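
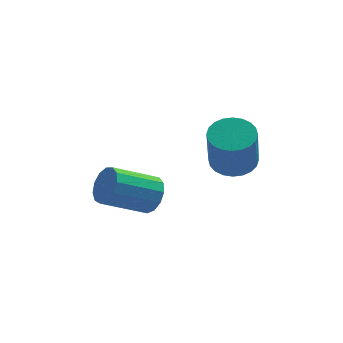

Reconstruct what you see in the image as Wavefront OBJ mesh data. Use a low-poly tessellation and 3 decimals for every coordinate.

v -1.891 3.865 -0.616
v -1.657 4.125 -0.056
v -2.995 3.755 0.676
v -3.229 3.495 0.116
v -1.831 4.401 -0.235
v -3.169 4.031 0.497
v -2.024 4.507 -0.535
v -3.362 4.136 0.197
v -2.175 4.408 -0.86
v -3.513 4.038 -0.128
v -2.235 4.138 -1.108
v -3.574 3.768 -0.376
v -2.187 3.781 -1.2
v -3.525 3.41 -0.468
v -2.044 3.45 -1.106
v -3.383 3.08 -0.374
v -1.853 3.252 -0.857
v -3.191 2.881 -0.125
v -1.673 3.248 -0.531
v -3.012 2.877 0.201
v -1.563 3.44 -0.232
v -2.902 3.07 0.5
v -1.557 3.767 -0.055
v -2.895 3.397 0.677
v 0.478 4.136 0.595
v 0.825 4.71 0.858
v 0.71 4.117 2.307
v 0.362 3.544 2.045
v 0.558 4.796 0.872
v 0.443 4.203 2.321
v 0.279 4.782 0.844
v 0.163 4.19 2.293
v 0.03 4.67 0.778
v -0.085 4.077 2.227
v -0.15 4.477 0.684
v -0.266 3.884 2.133
v -0.236 4.231 0.577
v -0.351 3.638 2.026
v -0.212 3.971 0.473
v -0.328 3.379 1.922
v -0.084 3.737 0.387
v -0.199 3.144 1.836
v 0.13 3.563 0.333
v 0.015 2.97 1.782
v 0.397 3.477 0.319
v 0.282 2.884 1.768
v 0.677 3.49 0.347
v 0.561 2.898 1.796
v 0.925 3.603 0.413
v 0.81 3.01 1.862
v 1.106 3.796 0.507
v 0.99 3.203 1.956
v 1.191 4.042 0.614
v 1.076 3.449 2.063
v 1.168 4.301 0.718
v 1.052 3.709 2.167
v 1.039 4.536 0.804
v 0.924 3.943 2.253
f 2 1 5
f 2 5 3
f 3 5 6
f 3 6 4
f 5 1 7
f 5 7 6
f 6 7 8
f 6 8 4
f 7 1 9
f 7 9 8
f 8 9 10
f 8 10 4
f 9 1 11
f 9 11 10
f 10 11 12
f 10 12 4
f 11 1 13
f 11 13 12
f 12 13 14
f 12 14 4
f 13 1 15
f 13 15 14
f 14 15 16
f 14 16 4
f 15 1 17
f 15 17 16
f 16 17 18
f 16 18 4
f 17 1 19
f 17 19 18
f 18 19 20
f 18 20 4
f 19 1 21
f 19 21 20
f 20 21 22
f 20 22 4
f 21 1 23
f 21 23 22
f 22 23 24
f 22 24 4
f 23 1 2
f 23 2 24
f 24 2 3
f 24 3 4
f 26 25 29
f 26 29 27
f 27 29 30
f 27 30 28
f 29 25 31
f 29 31 30
f 30 31 32
f 30 32 28
f 31 25 33
f 31 33 32
f 32 33 34
f 32 34 28
f 33 25 35
f 33 35 34
f 34 35 36
f 34 36 28
f 35 25 37
f 35 37 36
f 36 37 38
f 36 38 28
f 37 25 39
f 37 39 38
f 38 39 40
f 38 40 28
f 39 25 41
f 39 41 40
f 40 41 42
f 40 42 28
f 41 25 43
f 41 43 42
f 42 43 44
f 42 44 28
f 43 25 45
f 43 45 44
f 44 45 46
f 44 46 28
f 45 25 47
f 45 47 46
f 46 47 48
f 46 48 28
f 47 25 49
f 47 49 48
f 48 49 50
f 48 50 28
f 49 25 51
f 49 51 50
f 50 51 52
f 50 52 28
f 51 25 53
f 51 53 52
f 52 53 54
f 52 54 28
f 53 25 55
f 53 55 54
f 54 55 56
f 54 56 28
f 55 25 57
f 55 57 56
f 56 57 58
f 56 58 28
f 57 25 26
f 57 26 58
f 58 26 27
f 58 27 28



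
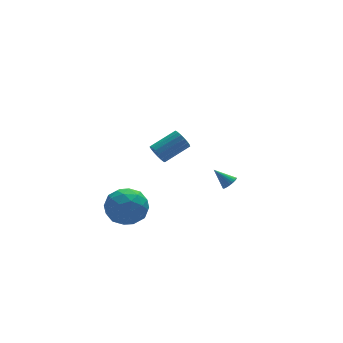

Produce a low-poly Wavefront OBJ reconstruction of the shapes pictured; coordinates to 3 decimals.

v 3.508 2.773 -3.272
v 3.687 2.478 -2.911
v 2.852 3.387 -2.448
v 3.819 2.621 -2.912
v 3.905 2.788 -2.968
v 3.929 2.952 -3.07
v 3.89 3.089 -3.203
v 3.793 3.178 -3.347
v 3.652 3.205 -3.479
v 3.49 3.167 -3.58
v 3.33 3.069 -3.634
v 3.197 2.925 -3.633
v 3.112 2.759 -3.577
v 3.088 2.595 -3.475
v 3.127 2.458 -3.342
v 3.224 2.369 -3.198
v 3.365 2.341 -3.066
v 3.527 2.38 -2.965
v -3.765 0.124 -0.226
v -3.128 0.787 -0.995
v -3.712 -1.367 -1.465
v -3.075 -0.704 -2.234
v -2.582 -1.063 -1.202
v -2.616 -0.141 -0.436
v -4.224 -0.439 -2.024
v -4.258 0.483 -1.258
v -3.412 0.439 -2.107
v -2.397 0.053 -1.598
v -4.443 -0.633 -0.862
v -3.428 -1.019 -0.353
v -3.452 0.586 -0.502
v -3.388 -1.166 -1.958
v -3.099 -1.377 -1.352
v -2.725 -0.988 -1.804
v -3.15 0.041 -0.173
v -2.776 0.43 -0.625
v -2.455 -0.657 -0.747
v -4.064 -1.01 -1.835
v -3.69 -0.621 -2.287
v -4.115 0.408 -0.656
v -3.741 0.797 -1.108
v -4.385 0.077 -1.713
v -3.244 0.771 -1.607
v -3.212 -0.105 -2.336
v -3.888 0.051 -2.212
v -3.908 0.593 -1.762
v -2.647 0.545 -1.309
v -2.616 -0.332 -2.037
v -2.326 -0.543 -1.43
v -2.346 -0.001 -0.98
v -2.814 0.34 -1.962
v -4.224 -0.248 -0.423
v -4.193 -1.125 -1.151
v -4.494 -0.579 -1.48
v -4.514 -0.037 -1.03
v -3.628 -0.475 -0.124
v -3.596 -1.351 -0.853
v -2.932 -1.173 -0.698
v -2.952 -0.631 -0.248
v -4.026 -0.92 -0.498
v -2.04 -0.968 2.696
v -1.801 -1.358 2.308
v -0.401 -1.183 2.997
v -0.64 -0.792 3.384
v -1.769 -1.104 2.178
v -0.368 -0.929 2.867
v -1.799 -0.819 2.167
v -0.399 -0.644 2.856
v -1.884 -0.567 2.277
v -0.484 -0.392 2.965
v -2.005 -0.408 2.482
v -0.605 -0.233 3.171
v -2.134 -0.376 2.737
v -0.734 -0.201 3.426
v -2.242 -0.48 2.982
v -0.842 -0.305 3.671
v -2.303 -0.696 3.162
v -0.903 -0.521 3.85
v -2.304 -0.974 3.234
v -0.904 -0.799 3.923
v -2.245 -1.25 3.184
v -0.845 -1.075 3.872
v -2.138 -1.462 3.021
v -0.738 -1.287 3.71
v -2.009 -1.56 2.784
v -0.609 -1.385 3.473
v -1.888 -1.523 2.527
v -0.488 -1.348 3.215
f 2 1 4
f 2 4 3
f 4 1 5
f 4 5 3
f 5 1 6
f 5 6 3
f 6 1 7
f 6 7 3
f 7 1 8
f 7 8 3
f 8 1 9
f 8 9 3
f 9 1 10
f 9 10 3
f 10 1 11
f 10 11 3
f 11 1 12
f 11 12 3
f 12 1 13
f 12 13 3
f 13 1 14
f 13 14 3
f 14 1 15
f 14 15 3
f 15 1 16
f 15 16 3
f 16 1 17
f 16 17 3
f 17 1 18
f 17 18 3
f 18 1 2
f 18 2 3
f 19 56 35
f 56 30 59
f 35 59 24
f 56 59 35
f 19 35 31
f 35 24 36
f 31 36 20
f 35 36 31
f 19 31 40
f 31 20 41
f 40 41 26
f 31 41 40
f 19 40 52
f 40 26 55
f 52 55 29
f 40 55 52
f 19 52 56
f 52 29 60
f 56 60 30
f 52 60 56
f 20 36 47
f 36 24 50
f 47 50 28
f 36 50 47
f 24 59 37
f 59 30 58
f 37 58 23
f 59 58 37
f 30 60 57
f 60 29 53
f 57 53 21
f 60 53 57
f 29 55 54
f 55 26 42
f 54 42 25
f 55 42 54
f 26 41 46
f 41 20 43
f 46 43 27
f 41 43 46
f 22 48 34
f 48 28 49
f 34 49 23
f 48 49 34
f 22 34 32
f 34 23 33
f 32 33 21
f 34 33 32
f 22 32 39
f 32 21 38
f 39 38 25
f 32 38 39
f 22 39 44
f 39 25 45
f 44 45 27
f 39 45 44
f 22 44 48
f 44 27 51
f 48 51 28
f 44 51 48
f 23 49 37
f 49 28 50
f 37 50 24
f 49 50 37
f 21 33 57
f 33 23 58
f 57 58 30
f 33 58 57
f 25 38 54
f 38 21 53
f 54 53 29
f 38 53 54
f 27 45 46
f 45 25 42
f 46 42 26
f 45 42 46
f 28 51 47
f 51 27 43
f 47 43 20
f 51 43 47
f 62 61 65
f 62 65 63
f 63 65 66
f 63 66 64
f 65 61 67
f 65 67 66
f 66 67 68
f 66 68 64
f 67 61 69
f 67 69 68
f 68 69 70
f 68 70 64
f 69 61 71
f 69 71 70
f 70 71 72
f 70 72 64
f 71 61 73
f 71 73 72
f 72 73 74
f 72 74 64
f 73 61 75
f 73 75 74
f 74 75 76
f 74 76 64
f 75 61 77
f 75 77 76
f 76 77 78
f 76 78 64
f 77 61 79
f 77 79 78
f 78 79 80
f 78 80 64
f 79 61 81
f 79 81 80
f 80 81 82
f 80 82 64
f 81 61 83
f 81 83 82
f 82 83 84
f 82 84 64
f 83 61 85
f 83 85 84
f 84 85 86
f 84 86 64
f 85 61 87
f 85 87 86
f 86 87 88
f 86 88 64
f 87 61 62
f 87 62 88
f 88 62 63
f 88 63 64



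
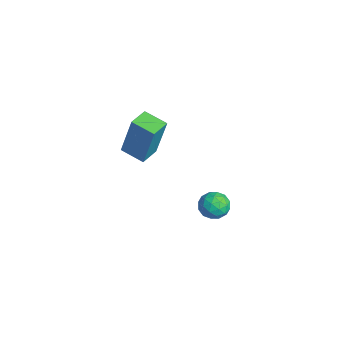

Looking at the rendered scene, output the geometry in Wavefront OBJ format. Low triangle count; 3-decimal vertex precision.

v 1.376 -3.735 1.83
v 1.794 -3.401 3.809
v 0.776 -3.011 1.835
v 1.195 -2.677 3.814
v 2.185 -3.063 1.546
v 2.604 -2.729 3.525
v 1.586 -2.339 1.551
v 2.004 -2.005 3.53
v 1.798 0.537 -1.866
v 2.373 0.557 -2.29
v 1.567 -0.537 -2.23
v 2.142 -0.517 -2.654
v 2.222 -0.537 -1.944
v 2.365 0.127 -1.719
v 1.575 -0.107 -2.801
v 1.718 0.557 -2.576
v 2.235 0.159 -2.868
v 2.635 -0.107 -2.339
v 1.305 0.127 -2.181
v 1.705 -0.139 -1.652
v 2.106 0.641 -2.046
v 1.834 -0.621 -2.474
v 1.881 -0.633 -2.057
v 2.219 -0.621 -2.306
v 2.102 0.388 -1.71
v 2.439 0.4 -1.96
v 2.351 -0.243 -1.757
v 1.501 -0.38 -2.56
v 1.838 -0.368 -2.81
v 1.721 0.641 -2.214
v 2.059 0.653 -2.463
v 1.589 0.263 -2.763
v 2.363 0.419 -2.635
v 2.227 -0.212 -2.849
v 1.893 0.029 -2.935
v 1.977 0.419 -2.803
v 2.598 0.263 -2.324
v 2.462 -0.368 -2.538
v 2.509 -0.38 -2.121
v 2.593 0.01 -1.989
v 2.517 0.029 -2.664
v 1.478 0.388 -1.982
v 1.342 -0.243 -2.196
v 1.347 0.01 -2.531
v 1.431 0.4 -2.399
v 1.713 0.232 -1.671
v 1.577 -0.399 -1.885
v 1.963 -0.399 -1.717
v 2.047 -0.009 -1.585
v 1.423 -0.009 -1.856
f 2 4 1
f 5 2 1
f 1 4 3
f 3 5 1
f 2 8 4
f 6 2 5
f 6 8 2
f 4 8 3
f 7 5 3
f 3 8 7
f 7 6 5
f 8 6 7
f 9 46 25
f 46 20 49
f 25 49 14
f 46 49 25
f 9 25 21
f 25 14 26
f 21 26 10
f 25 26 21
f 9 21 30
f 21 10 31
f 30 31 16
f 21 31 30
f 9 30 42
f 30 16 45
f 42 45 19
f 30 45 42
f 9 42 46
f 42 19 50
f 46 50 20
f 42 50 46
f 10 26 37
f 26 14 40
f 37 40 18
f 26 40 37
f 14 49 27
f 49 20 48
f 27 48 13
f 49 48 27
f 20 50 47
f 50 19 43
f 47 43 11
f 50 43 47
f 19 45 44
f 45 16 32
f 44 32 15
f 45 32 44
f 16 31 36
f 31 10 33
f 36 33 17
f 31 33 36
f 12 38 24
f 38 18 39
f 24 39 13
f 38 39 24
f 12 24 22
f 24 13 23
f 22 23 11
f 24 23 22
f 12 22 29
f 22 11 28
f 29 28 15
f 22 28 29
f 12 29 34
f 29 15 35
f 34 35 17
f 29 35 34
f 12 34 38
f 34 17 41
f 38 41 18
f 34 41 38
f 13 39 27
f 39 18 40
f 27 40 14
f 39 40 27
f 11 23 47
f 23 13 48
f 47 48 20
f 23 48 47
f 15 28 44
f 28 11 43
f 44 43 19
f 28 43 44
f 17 35 36
f 35 15 32
f 36 32 16
f 35 32 36
f 18 41 37
f 41 17 33
f 37 33 10
f 41 33 37



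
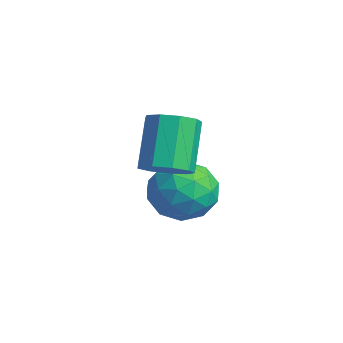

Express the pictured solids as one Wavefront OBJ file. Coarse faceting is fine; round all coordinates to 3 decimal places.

v 3.549 -1.678 1.309
v 4.013 -1.968 0.436
v 2.127 -2.372 0.784
v 2.591 -2.662 -0.089
v 2.85 -3.105 0.804
v 3.729 -2.677 1.129
v 2.411 -1.663 0.091
v 3.29 -1.235 0.416
v 3.309 -1.959 -0.317
v 3.581 -2.85 0.124
v 2.559 -1.49 1.096
v 2.831 -2.381 1.537
v 3.906 -1.762 0.919
v 2.234 -2.578 0.301
v 2.387 -2.838 0.826
v 2.659 -3.009 0.313
v 3.739 -2.179 1.326
v 4.012 -2.349 0.813
v 3.328 -3.017 1.029
v 2.128 -1.991 0.407
v 2.401 -2.161 -0.106
v 3.481 -1.331 0.907
v 3.753 -1.502 0.394
v 2.812 -1.323 0.191
v 3.765 -1.928 -0.037
v 2.929 -2.335 -0.346
v 2.823 -1.748 -0.24
v 3.34 -1.496 -0.049
v 3.925 -2.451 0.222
v 3.089 -2.859 -0.087
v 3.241 -3.12 0.438
v 3.758 -2.868 0.629
v 3.511 -2.446 -0.22
v 3.051 -1.481 1.307
v 2.215 -1.889 0.998
v 2.382 -1.472 0.591
v 2.899 -1.22 0.782
v 3.211 -2.005 1.566
v 2.375 -2.412 1.257
v 2.8 -2.844 1.269
v 3.317 -2.592 1.46
v 2.629 -1.894 1.44
v 4.148 -3.22 2.211
v 4.751 -3.329 2.625
v 3.956 -2.709 3.944
v 3.352 -2.6 3.529
v 4.765 -2.868 2.417
v 3.97 -2.248 3.736
v 4.49 -2.571 2.112
v 3.695 -1.952 3.431
v 4.055 -2.578 1.853
v 3.26 -1.959 3.172
v 3.663 -2.886 1.762
v 2.868 -2.266 3.081
v 3.498 -3.349 1.88
v 2.703 -2.729 3.199
v 3.637 -3.752 2.153
v 2.842 -3.133 3.472
v 4.014 -3.906 2.453
v 3.219 -3.287 3.772
v 4.454 -3.739 2.639
v 3.659 -3.119 3.958
f 1 38 17
f 38 12 41
f 17 41 6
f 38 41 17
f 1 17 13
f 17 6 18
f 13 18 2
f 17 18 13
f 1 13 22
f 13 2 23
f 22 23 8
f 13 23 22
f 1 22 34
f 22 8 37
f 34 37 11
f 22 37 34
f 1 34 38
f 34 11 42
f 38 42 12
f 34 42 38
f 2 18 29
f 18 6 32
f 29 32 10
f 18 32 29
f 6 41 19
f 41 12 40
f 19 40 5
f 41 40 19
f 12 42 39
f 42 11 35
f 39 35 3
f 42 35 39
f 11 37 36
f 37 8 24
f 36 24 7
f 37 24 36
f 8 23 28
f 23 2 25
f 28 25 9
f 23 25 28
f 4 30 16
f 30 10 31
f 16 31 5
f 30 31 16
f 4 16 14
f 16 5 15
f 14 15 3
f 16 15 14
f 4 14 21
f 14 3 20
f 21 20 7
f 14 20 21
f 4 21 26
f 21 7 27
f 26 27 9
f 21 27 26
f 4 26 30
f 26 9 33
f 30 33 10
f 26 33 30
f 5 31 19
f 31 10 32
f 19 32 6
f 31 32 19
f 3 15 39
f 15 5 40
f 39 40 12
f 15 40 39
f 7 20 36
f 20 3 35
f 36 35 11
f 20 35 36
f 9 27 28
f 27 7 24
f 28 24 8
f 27 24 28
f 10 33 29
f 33 9 25
f 29 25 2
f 33 25 29
f 44 43 47
f 44 47 45
f 45 47 48
f 45 48 46
f 47 43 49
f 47 49 48
f 48 49 50
f 48 50 46
f 49 43 51
f 49 51 50
f 50 51 52
f 50 52 46
f 51 43 53
f 51 53 52
f 52 53 54
f 52 54 46
f 53 43 55
f 53 55 54
f 54 55 56
f 54 56 46
f 55 43 57
f 55 57 56
f 56 57 58
f 56 58 46
f 57 43 59
f 57 59 58
f 58 59 60
f 58 60 46
f 59 43 61
f 59 61 60
f 60 61 62
f 60 62 46
f 61 43 44
f 61 44 62
f 62 44 45
f 62 45 46



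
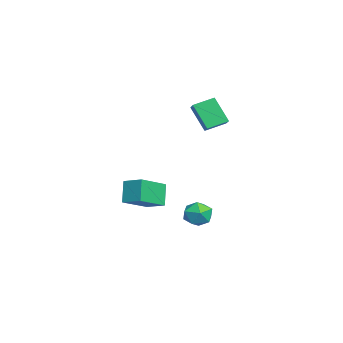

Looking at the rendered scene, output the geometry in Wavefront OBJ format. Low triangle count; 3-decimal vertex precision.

v -0.108 -3.684 -2.167
v -0.864 -3.615 -0.908
v 0.608 -2.733 -1.789
v -0.147 -2.663 -0.53
v 1.167 -4.977 -1.33
v 0.412 -4.907 -0.071
v 1.884 -4.025 -0.952
v 1.128 -3.956 0.307
v -1.02 -0.156 -2.693
v -0.347 -0.818 -2.76
v -1.973 -1.042 -3.5
v -1.3 -1.704 -3.567
v -1.706 -1.524 -2.731
v -1.117 -0.977 -2.232
v -1.203 -0.883 -4.028
v -0.614 -0.336 -3.529
v -0.461 -1.268 -3.585
v -0.771 -1.664 -2.784
v -1.549 -0.196 -3.476
v -1.859 -0.592 -2.675
v -3.429 -1.28 4.048
v -2.455 -1.173 4.526
v -3.772 -0.104 4.481
v -2.798 0.004 4.959
v -2.762 -0.524 2.521
v -1.788 -0.416 2.999
v -3.105 0.653 2.954
v -2.131 0.76 3.432
f 2 4 1
f 5 2 1
f 1 4 3
f 3 5 1
f 2 8 4
f 6 2 5
f 6 8 2
f 4 8 3
f 7 5 3
f 3 8 7
f 7 6 5
f 8 6 7
f 9 20 14
f 9 14 10
f 9 10 16
f 9 16 19
f 9 19 20
f 10 14 18
f 14 20 13
f 20 19 11
f 19 16 15
f 16 10 17
f 12 18 13
f 12 13 11
f 12 11 15
f 12 15 17
f 12 17 18
f 13 18 14
f 11 13 20
f 15 11 19
f 17 15 16
f 18 17 10
f 22 24 21
f 25 22 21
f 21 24 23
f 23 25 21
f 22 28 24
f 26 22 25
f 26 28 22
f 24 28 23
f 27 25 23
f 23 28 27
f 27 26 25
f 28 26 27



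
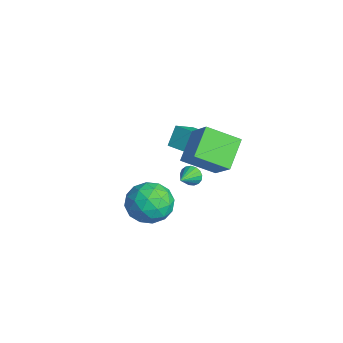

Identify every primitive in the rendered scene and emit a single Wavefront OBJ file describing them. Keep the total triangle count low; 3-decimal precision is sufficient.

v -0.028 3.037 1.114
v 0.546 2.015 1.915
v -0.437 3.542 2.051
v 0.137 2.52 2.852
v 0.763 3.54 1.188
v 1.337 2.518 1.989
v 0.354 4.045 2.125
v 0.928 3.023 2.926
v 2.536 4.103 3.039
v 2.033 2.656 3.864
v 3.707 4.344 4.176
v 3.205 2.897 5.001
v 3.615 3.203 2.119
v 3.113 1.756 2.944
v 4.787 3.444 3.256
v 4.284 1.997 4.081
v -1.029 3.654 -1.896
v -0.713 3.693 -2.368
v -0.291 2.886 -1.464
v -0.609 3.885 -2.205
v -0.601 4.024 -1.97
v -0.692 4.078 -1.718
v -0.859 4.036 -1.507
v -1.066 3.906 -1.385
v -1.264 3.718 -1.38
v -1.408 3.516 -1.493
v -1.466 3.346 -1.698
v -1.423 3.246 -1.949
v -1.291 3.24 -2.187
v -1.098 3.329 -2.358
v -0.889 3.492 -2.424
v 0.447 1.086 -0.878
v 1.125 1.636 -1.684
v 1.955 0.024 -0.336
v 2.633 0.574 -1.142
v 2.241 1.168 -0.191
v 1.309 1.824 -0.526
v 1.771 -0.164 -1.494
v 0.839 0.492 -1.829
v 1.943 0.863 -2.065
v 2.233 1.687 -1.26
v 0.847 -0.027 -0.76
v 1.137 0.797 0.045
v 0.654 1.454 -1.329
v 2.426 0.206 -0.691
v 2.196 0.555 -0.132
v 2.594 0.878 -0.606
v 0.762 1.565 -0.648
v 1.16 1.888 -1.122
v 1.816 1.613 -0.244
v 1.92 -0.228 -0.898
v 2.318 0.095 -1.372
v 0.486 0.782 -1.414
v 0.884 1.105 -1.888
v 1.264 0.047 -1.776
v 1.533 1.323 -2.027
v 2.419 0.699 -1.708
v 1.912 0.265 -1.915
v 1.365 0.651 -2.112
v 1.703 1.807 -1.553
v 2.59 1.183 -1.234
v 2.36 1.532 -0.675
v 1.812 1.918 -0.872
v 2.184 1.353 -1.777
v 0.49 0.477 -0.786
v 1.377 -0.147 -0.467
v 1.268 -0.258 -1.148
v 0.72 0.128 -1.345
v 0.661 0.961 -0.312
v 1.547 0.337 0.007
v 1.715 1.009 0.092
v 1.168 1.395 -0.105
v 0.896 0.307 -0.243
f 2 4 1
f 5 2 1
f 1 4 3
f 3 5 1
f 2 8 4
f 6 2 5
f 6 8 2
f 4 8 3
f 7 5 3
f 3 8 7
f 7 6 5
f 8 6 7
f 10 12 9
f 13 10 9
f 9 12 11
f 11 13 9
f 10 16 12
f 14 10 13
f 14 16 10
f 12 16 11
f 15 13 11
f 11 16 15
f 15 14 13
f 16 14 15
f 18 17 20
f 18 20 19
f 20 17 21
f 20 21 19
f 21 17 22
f 21 22 19
f 22 17 23
f 22 23 19
f 23 17 24
f 23 24 19
f 24 17 25
f 24 25 19
f 25 17 26
f 25 26 19
f 26 17 27
f 26 27 19
f 27 17 28
f 27 28 19
f 28 17 29
f 28 29 19
f 29 17 30
f 29 30 19
f 30 17 31
f 30 31 19
f 31 17 18
f 31 18 19
f 32 69 48
f 69 43 72
f 48 72 37
f 69 72 48
f 32 48 44
f 48 37 49
f 44 49 33
f 48 49 44
f 32 44 53
f 44 33 54
f 53 54 39
f 44 54 53
f 32 53 65
f 53 39 68
f 65 68 42
f 53 68 65
f 32 65 69
f 65 42 73
f 69 73 43
f 65 73 69
f 33 49 60
f 49 37 63
f 60 63 41
f 49 63 60
f 37 72 50
f 72 43 71
f 50 71 36
f 72 71 50
f 43 73 70
f 73 42 66
f 70 66 34
f 73 66 70
f 42 68 67
f 68 39 55
f 67 55 38
f 68 55 67
f 39 54 59
f 54 33 56
f 59 56 40
f 54 56 59
f 35 61 47
f 61 41 62
f 47 62 36
f 61 62 47
f 35 47 45
f 47 36 46
f 45 46 34
f 47 46 45
f 35 45 52
f 45 34 51
f 52 51 38
f 45 51 52
f 35 52 57
f 52 38 58
f 57 58 40
f 52 58 57
f 35 57 61
f 57 40 64
f 61 64 41
f 57 64 61
f 36 62 50
f 62 41 63
f 50 63 37
f 62 63 50
f 34 46 70
f 46 36 71
f 70 71 43
f 46 71 70
f 38 51 67
f 51 34 66
f 67 66 42
f 51 66 67
f 40 58 59
f 58 38 55
f 59 55 39
f 58 55 59
f 41 64 60
f 64 40 56
f 60 56 33
f 64 56 60



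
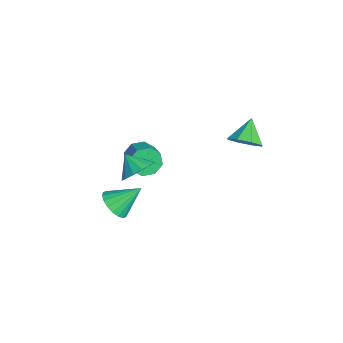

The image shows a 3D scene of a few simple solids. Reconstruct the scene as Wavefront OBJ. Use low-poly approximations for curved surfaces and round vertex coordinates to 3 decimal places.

v 0.954 2.276 0.755
v 1.335 1.819 1.403
v 0.046 2.784 1.645
v 1.604 2.432 1.328
v 1.492 2.953 0.916
v 1.065 3.078 0.41
v 0.573 2.732 0.106
v 0.305 2.12 0.182
v 0.416 1.598 0.593
v 0.843 1.474 1.099
v -3.111 -1.883 -3.268
v -2.745 -2.15 -3.964
v -1.524 -2.084 -3.348
v -1.889 -1.817 -2.652
v -2.792 -1.517 -3.941
v -1.57 -1.45 -3.325
v -3.025 -1.099 -3.524
v -1.803 -1.032 -2.908
v -3.308 -1.14 -2.957
v -2.087 -1.073 -2.341
v -3.476 -1.616 -2.572
v -2.255 -1.55 -1.956
v -3.43 -2.25 -2.595
v -2.208 -2.183 -1.979
v -3.197 -2.668 -3.012
v -1.975 -2.601 -2.396
v -2.913 -2.627 -3.579
v -1.692 -2.56 -2.963
v 1.157 -2.718 -0.292
v 1.767 -3.377 -0.144
v 0.463 -3.202 0.412
v 1.863 -3.047 0.178
v 1.77 -2.629 0.375
v 1.513 -2.235 0.392
v 1.16 -1.97 0.227
v 0.807 -1.906 -0.078
v 0.547 -2.059 -0.439
v 0.45 -2.389 -0.761
v 0.543 -2.807 -0.958
v 0.8 -3.201 -0.976
v 1.153 -3.466 -0.81
v 1.507 -3.53 -0.506
v 3.201 -4.135 -0.508
v 3.758 -4.541 -0.046
v 3.239 -2.925 0.508
v 3.97 -4.35 -0.281
v 4.029 -4.116 -0.562
v 3.924 -3.887 -0.831
v 3.675 -3.706 -1.037
v 3.333 -3.61 -1.137
v 2.965 -3.619 -1.114
v 2.643 -3.729 -0.97
v 2.432 -3.92 -0.734
v 2.373 -4.153 -0.454
v 2.478 -4.383 -0.185
v 2.726 -4.564 0.021
v 3.068 -4.659 0.122
v 3.436 -4.651 0.098
f 2 1 4
f 2 4 3
f 4 1 5
f 4 5 3
f 5 1 6
f 5 6 3
f 6 1 7
f 6 7 3
f 7 1 8
f 7 8 3
f 8 1 9
f 8 9 3
f 9 1 10
f 9 10 3
f 10 1 2
f 10 2 3
f 12 11 15
f 12 15 13
f 13 15 16
f 13 16 14
f 15 11 17
f 15 17 16
f 16 17 18
f 16 18 14
f 17 11 19
f 17 19 18
f 18 19 20
f 18 20 14
f 19 11 21
f 19 21 20
f 20 21 22
f 20 22 14
f 21 11 23
f 21 23 22
f 22 23 24
f 22 24 14
f 23 11 25
f 23 25 24
f 24 25 26
f 24 26 14
f 25 11 27
f 25 27 26
f 26 27 28
f 26 28 14
f 27 11 12
f 27 12 28
f 28 12 13
f 28 13 14
f 30 29 32
f 30 32 31
f 32 29 33
f 32 33 31
f 33 29 34
f 33 34 31
f 34 29 35
f 34 35 31
f 35 29 36
f 35 36 31
f 36 29 37
f 36 37 31
f 37 29 38
f 37 38 31
f 38 29 39
f 38 39 31
f 39 29 40
f 39 40 31
f 40 29 41
f 40 41 31
f 41 29 42
f 41 42 31
f 42 29 30
f 42 30 31
f 44 43 46
f 44 46 45
f 46 43 47
f 46 47 45
f 47 43 48
f 47 48 45
f 48 43 49
f 48 49 45
f 49 43 50
f 49 50 45
f 50 43 51
f 50 51 45
f 51 43 52
f 51 52 45
f 52 43 53
f 52 53 45
f 53 43 54
f 53 54 45
f 54 43 55
f 54 55 45
f 55 43 56
f 55 56 45
f 56 43 57
f 56 57 45
f 57 43 58
f 57 58 45
f 58 43 44
f 58 44 45



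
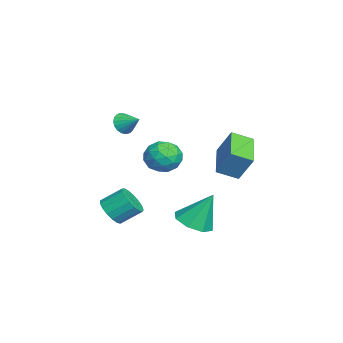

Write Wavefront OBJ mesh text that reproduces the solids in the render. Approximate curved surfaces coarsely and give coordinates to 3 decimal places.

v -1.235 0.634 -3.036
v -0.281 1.095 -3.295
v -1.185 1.586 -1.164
v -0.934 1.565 -3.517
v -1.762 1.49 -3.457
v -2.282 0.914 -3.15
v -2.188 0.174 -2.777
v -1.535 -0.296 -2.555
v -0.707 -0.221 -2.615
v -0.187 0.355 -2.921
v -1.032 -2.725 3.642
v -0.529 -2.814 3.209
v -0.448 -1.935 4.158
v -0.694 -2.605 3.076
v -0.927 -2.419 3.055
v -1.18 -2.294 3.15
v -1.404 -2.255 3.343
v -1.555 -2.308 3.595
v -1.601 -2.444 3.856
v -1.535 -2.636 4.075
v -1.37 -2.845 4.208
v -1.137 -3.031 4.229
v -0.884 -3.156 4.133
v -0.66 -3.195 3.94
v -0.51 -3.142 3.688
v -0.463 -3.006 3.427
v -4.776 -0.51 0.543
v -4.073 -0.011 -0.078
v -3.807 -1.929 0.498
v -3.104 -1.43 -0.123
v -3.216 -1.14 0.893
v -3.815 -0.263 0.921
v -4.065 -1.677 -0.501
v -4.664 -0.8 -0.473
v -3.634 -0.732 -0.723
v -3.109 -0.4 0.139
v -4.771 -1.54 0.281
v -4.246 -1.208 1.143
v -4.51 -0.136 0.236
v -3.37 -1.804 0.184
v -3.436 -1.634 0.781
v -3.023 -1.34 0.416
v -4.357 -0.285 0.823
v -3.945 0.009 0.458
v -3.441 -0.655 1.029
v -3.935 -1.949 -0.038
v -3.523 -1.655 -0.403
v -4.857 -0.6 0.004
v -4.444 -0.306 -0.361
v -4.439 -1.285 -0.609
v -3.839 -0.266 -0.507
v -3.269 -1.1 -0.534
v -3.834 -1.245 -0.756
v -4.186 -0.73 -0.74
v -3.53 -0.071 -0.001
v -2.96 -0.905 -0.027
v -3.026 -0.735 0.57
v -3.378 -0.22 0.586
v -3.272 -0.495 -0.38
v -4.92 -1.035 0.447
v -4.35 -1.869 0.421
v -4.502 -1.72 -0.166
v -4.854 -1.205 -0.15
v -4.611 -0.84 0.954
v -4.041 -1.674 0.927
v -3.694 -1.21 1.16
v -4.046 -0.695 1.176
v -4.608 -1.445 0.8
v -3.03 -3.552 -3.292
v -2.401 -3.907 -2.755
v -2.48 -2.802 -1.932
v -3.11 -2.448 -2.468
v -2.175 -3.677 -3.041
v -2.255 -2.573 -2.218
v -2.145 -3.419 -3.385
v -2.225 -2.315 -2.561
v -2.318 -3.192 -3.707
v -2.397 -2.087 -2.884
v -2.654 -3.047 -3.934
v -2.734 -1.942 -3.111
v -3.076 -3.017 -4.014
v -3.156 -1.913 -3.191
v -3.488 -3.111 -3.928
v -3.568 -2.006 -3.105
v -3.795 -3.305 -3.697
v -3.874 -2.201 -2.874
v -3.926 -3.557 -3.373
v -4.006 -2.452 -2.55
v -3.853 -3.807 -3.03
v -3.933 -2.702 -2.207
v -3.591 -3.999 -2.747
v -3.671 -2.894 -1.924
v -3.2 -4.088 -2.589
v -3.28 -2.984 -1.766
v -2.771 -4.055 -2.592
v -2.851 -2.951 -1.768
v -2.664 2.815 -0.714
v -2.516 1.687 -0.196
v -4.73 2.833 -0.083
v -4.582 1.705 0.435
v -2.218 3.535 0.725
v -2.07 2.407 1.243
v -4.284 3.553 1.356
v -4.136 2.425 1.874
f 2 1 4
f 2 4 3
f 4 1 5
f 4 5 3
f 5 1 6
f 5 6 3
f 6 1 7
f 6 7 3
f 7 1 8
f 7 8 3
f 8 1 9
f 8 9 3
f 9 1 10
f 9 10 3
f 10 1 2
f 10 2 3
f 12 11 14
f 12 14 13
f 14 11 15
f 14 15 13
f 15 11 16
f 15 16 13
f 16 11 17
f 16 17 13
f 17 11 18
f 17 18 13
f 18 11 19
f 18 19 13
f 19 11 20
f 19 20 13
f 20 11 21
f 20 21 13
f 21 11 22
f 21 22 13
f 22 11 23
f 22 23 13
f 23 11 24
f 23 24 13
f 24 11 25
f 24 25 13
f 25 11 26
f 25 26 13
f 26 11 12
f 26 12 13
f 27 64 43
f 64 38 67
f 43 67 32
f 64 67 43
f 27 43 39
f 43 32 44
f 39 44 28
f 43 44 39
f 27 39 48
f 39 28 49
f 48 49 34
f 39 49 48
f 27 48 60
f 48 34 63
f 60 63 37
f 48 63 60
f 27 60 64
f 60 37 68
f 64 68 38
f 60 68 64
f 28 44 55
f 44 32 58
f 55 58 36
f 44 58 55
f 32 67 45
f 67 38 66
f 45 66 31
f 67 66 45
f 38 68 65
f 68 37 61
f 65 61 29
f 68 61 65
f 37 63 62
f 63 34 50
f 62 50 33
f 63 50 62
f 34 49 54
f 49 28 51
f 54 51 35
f 49 51 54
f 30 56 42
f 56 36 57
f 42 57 31
f 56 57 42
f 30 42 40
f 42 31 41
f 40 41 29
f 42 41 40
f 30 40 47
f 40 29 46
f 47 46 33
f 40 46 47
f 30 47 52
f 47 33 53
f 52 53 35
f 47 53 52
f 30 52 56
f 52 35 59
f 56 59 36
f 52 59 56
f 31 57 45
f 57 36 58
f 45 58 32
f 57 58 45
f 29 41 65
f 41 31 66
f 65 66 38
f 41 66 65
f 33 46 62
f 46 29 61
f 62 61 37
f 46 61 62
f 35 53 54
f 53 33 50
f 54 50 34
f 53 50 54
f 36 59 55
f 59 35 51
f 55 51 28
f 59 51 55
f 70 69 73
f 70 73 71
f 71 73 74
f 71 74 72
f 73 69 75
f 73 75 74
f 74 75 76
f 74 76 72
f 75 69 77
f 75 77 76
f 76 77 78
f 76 78 72
f 77 69 79
f 77 79 78
f 78 79 80
f 78 80 72
f 79 69 81
f 79 81 80
f 80 81 82
f 80 82 72
f 81 69 83
f 81 83 82
f 82 83 84
f 82 84 72
f 83 69 85
f 83 85 84
f 84 85 86
f 84 86 72
f 85 69 87
f 85 87 86
f 86 87 88
f 86 88 72
f 87 69 89
f 87 89 88
f 88 89 90
f 88 90 72
f 89 69 91
f 89 91 90
f 90 91 92
f 90 92 72
f 91 69 93
f 91 93 92
f 92 93 94
f 92 94 72
f 93 69 95
f 93 95 94
f 94 95 96
f 94 96 72
f 95 69 70
f 95 70 96
f 96 70 71
f 96 71 72
f 98 100 97
f 101 98 97
f 97 100 99
f 99 101 97
f 98 104 100
f 102 98 101
f 102 104 98
f 100 104 99
f 103 101 99
f 99 104 103
f 103 102 101
f 104 102 103



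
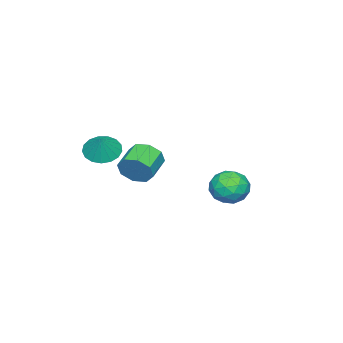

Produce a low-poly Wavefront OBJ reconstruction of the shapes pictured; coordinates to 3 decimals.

v 2.722 -2.699 3.322
v 3.544 -3.205 2.96
v 3.418 -2.341 4.398
v 3.594 -2.751 2.776
v 3.445 -2.285 2.717
v 3.13 -1.913 2.796
v 2.722 -1.722 2.996
v 2.314 -1.755 3.271
v 2 -2.004 3.557
v 1.851 -2.413 3.79
v 1.901 -2.887 3.915
v 2.14 -3.318 3.905
v 2.512 -3.607 3.761
v 2.933 -3.689 3.516
v 3.305 -3.544 3.228
v 0.069 -2.402 0.819
v 0.434 -2.854 1.681
v -1.063 -3.069 2.204
v -1.429 -2.618 1.341
v 0.349 -2.067 1.762
v -1.148 -2.282 2.284
v 0.1 -1.476 1.291
v -1.397 -1.691 1.813
v -0.168 -1.428 0.542
v -1.665 -1.643 1.065
v -0.297 -1.951 -0.044
v -1.794 -2.166 0.479
v -0.212 -2.738 -0.124
v -1.709 -2.953 0.398
v 0.037 -3.329 0.347
v -1.46 -3.544 0.869
v 0.305 -3.377 1.095
v -1.192 -3.592 1.618
v 1.431 4.269 0.634
v 2.052 3.505 1.179
v 0.168 4.175 1.941
v 0.789 3.411 2.486
v 1.14 4.478 2.419
v 1.921 4.536 1.611
v 0.299 3.144 1.509
v 1.08 3.202 0.701
v 1.352 2.81 1.72
v 1.872 3.635 2.282
v 0.348 4.045 0.838
v 0.868 4.87 1.4
v 1.853 3.895 0.792
v 0.367 3.785 2.328
v 0.574 4.412 2.289
v 0.939 3.963 2.609
v 1.776 4.501 1.045
v 2.141 4.052 1.366
v 1.605 4.624 2.094
v 0.079 3.628 1.754
v 0.444 3.179 2.075
v 1.281 3.717 0.511
v 1.646 3.268 0.831
v 0.615 3.056 1.026
v 1.806 3.038 1.43
v 1.064 2.983 2.199
v 0.776 2.826 1.624
v 1.235 2.86 1.149
v 2.112 3.522 1.761
v 1.369 3.467 2.529
v 1.576 4.094 2.489
v 2.035 4.128 2.014
v 1.701 3.114 2.079
v 0.851 4.213 0.591
v 0.108 4.158 1.359
v 0.185 3.552 1.106
v 0.644 3.586 0.631
v 1.156 4.697 0.921
v 0.414 4.642 1.69
v 0.985 4.82 1.971
v 1.444 4.854 1.496
v 0.519 4.566 1.041
f 2 1 4
f 2 4 3
f 4 1 5
f 4 5 3
f 5 1 6
f 5 6 3
f 6 1 7
f 6 7 3
f 7 1 8
f 7 8 3
f 8 1 9
f 8 9 3
f 9 1 10
f 9 10 3
f 10 1 11
f 10 11 3
f 11 1 12
f 11 12 3
f 12 1 13
f 12 13 3
f 13 1 14
f 13 14 3
f 14 1 15
f 14 15 3
f 15 1 2
f 15 2 3
f 17 16 20
f 17 20 18
f 18 20 21
f 18 21 19
f 20 16 22
f 20 22 21
f 21 22 23
f 21 23 19
f 22 16 24
f 22 24 23
f 23 24 25
f 23 25 19
f 24 16 26
f 24 26 25
f 25 26 27
f 25 27 19
f 26 16 28
f 26 28 27
f 27 28 29
f 27 29 19
f 28 16 30
f 28 30 29
f 29 30 31
f 29 31 19
f 30 16 32
f 30 32 31
f 31 32 33
f 31 33 19
f 32 16 17
f 32 17 33
f 33 17 18
f 33 18 19
f 34 71 50
f 71 45 74
f 50 74 39
f 71 74 50
f 34 50 46
f 50 39 51
f 46 51 35
f 50 51 46
f 34 46 55
f 46 35 56
f 55 56 41
f 46 56 55
f 34 55 67
f 55 41 70
f 67 70 44
f 55 70 67
f 34 67 71
f 67 44 75
f 71 75 45
f 67 75 71
f 35 51 62
f 51 39 65
f 62 65 43
f 51 65 62
f 39 74 52
f 74 45 73
f 52 73 38
f 74 73 52
f 45 75 72
f 75 44 68
f 72 68 36
f 75 68 72
f 44 70 69
f 70 41 57
f 69 57 40
f 70 57 69
f 41 56 61
f 56 35 58
f 61 58 42
f 56 58 61
f 37 63 49
f 63 43 64
f 49 64 38
f 63 64 49
f 37 49 47
f 49 38 48
f 47 48 36
f 49 48 47
f 37 47 54
f 47 36 53
f 54 53 40
f 47 53 54
f 37 54 59
f 54 40 60
f 59 60 42
f 54 60 59
f 37 59 63
f 59 42 66
f 63 66 43
f 59 66 63
f 38 64 52
f 64 43 65
f 52 65 39
f 64 65 52
f 36 48 72
f 48 38 73
f 72 73 45
f 48 73 72
f 40 53 69
f 53 36 68
f 69 68 44
f 53 68 69
f 42 60 61
f 60 40 57
f 61 57 41
f 60 57 61
f 43 66 62
f 66 42 58
f 62 58 35
f 66 58 62



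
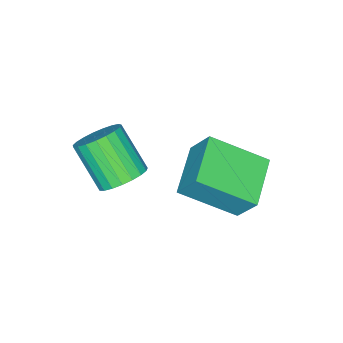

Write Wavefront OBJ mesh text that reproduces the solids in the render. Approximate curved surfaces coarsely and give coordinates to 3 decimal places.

v 1.171 0.007 0.841
v 1.835 -0.267 0.711
v 1.633 -1.3 1.848
v 0.969 -1.027 1.979
v 1.895 -0.052 0.917
v 1.693 -1.086 2.054
v 1.829 0.173 1.109
v 1.627 -0.86 2.247
v 1.65 0.369 1.256
v 1.448 -0.664 2.393
v 1.388 0.503 1.331
v 1.186 -0.53 2.468
v 1.088 0.551 1.321
v 0.886 -0.483 2.458
v 0.803 0.505 1.228
v 0.601 -0.529 2.366
v 0.581 0.372 1.069
v 0.379 -0.661 2.206
v 0.462 0.177 0.87
v 0.26 -0.857 2.007
v 0.465 -0.048 0.666
v 0.262 -1.082 1.803
v 0.59 -0.264 0.492
v 0.388 -1.297 1.63
v 0.815 -0.432 0.379
v 0.613 -1.466 1.517
v 1.102 -0.525 0.346
v 0.9 -1.558 1.483
v 1.401 -0.526 0.398
v 1.199 -1.559 1.536
v 1.661 -0.435 0.527
v 1.458 -1.468 1.665
v -1.785 0.047 -0.293
v -1.781 0.698 0.692
v -2.66 1.484 -1.238
v -2.657 2.135 -0.254
v -0.323 0.665 -0.706
v -0.32 1.316 0.278
v -1.199 2.102 -1.652
v -1.195 2.753 -0.667
f 2 1 5
f 2 5 3
f 3 5 6
f 3 6 4
f 5 1 7
f 5 7 6
f 6 7 8
f 6 8 4
f 7 1 9
f 7 9 8
f 8 9 10
f 8 10 4
f 9 1 11
f 9 11 10
f 10 11 12
f 10 12 4
f 11 1 13
f 11 13 12
f 12 13 14
f 12 14 4
f 13 1 15
f 13 15 14
f 14 15 16
f 14 16 4
f 15 1 17
f 15 17 16
f 16 17 18
f 16 18 4
f 17 1 19
f 17 19 18
f 18 19 20
f 18 20 4
f 19 1 21
f 19 21 20
f 20 21 22
f 20 22 4
f 21 1 23
f 21 23 22
f 22 23 24
f 22 24 4
f 23 1 25
f 23 25 24
f 24 25 26
f 24 26 4
f 25 1 27
f 25 27 26
f 26 27 28
f 26 28 4
f 27 1 29
f 27 29 28
f 28 29 30
f 28 30 4
f 29 1 31
f 29 31 30
f 30 31 32
f 30 32 4
f 31 1 2
f 31 2 32
f 32 2 3
f 32 3 4
f 34 36 33
f 37 34 33
f 33 36 35
f 35 37 33
f 34 40 36
f 38 34 37
f 38 40 34
f 36 40 35
f 39 37 35
f 35 40 39
f 39 38 37
f 40 38 39



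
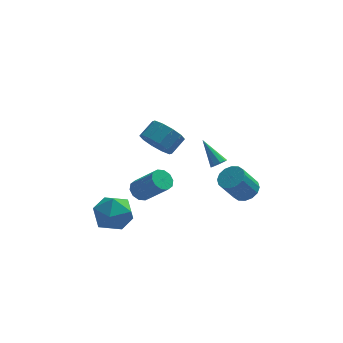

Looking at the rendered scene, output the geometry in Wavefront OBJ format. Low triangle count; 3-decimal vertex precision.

v -1.383 -3.482 1.441
v -0.674 -3.518 0.695
v 0.031 -2.853 1.332
v -0.677 -2.818 2.079
v -1.049 -3.015 0.586
v -0.344 -2.351 1.223
v -1.552 -2.691 0.804
v -0.847 -2.027 1.441
v -1.99 -2.669 1.265
v -1.285 -2.005 1.903
v -2.196 -2.958 1.794
v -1.491 -2.293 2.432
v -2.091 -3.447 2.188
v -1.386 -2.782 2.825
v -1.716 -3.949 2.297
v -1.011 -3.285 2.934
v -1.213 -4.273 2.079
v -0.508 -3.609 2.716
v -0.775 -4.295 1.617
v -0.07 -3.631 2.255
v -0.569 -4.007 1.088
v 0.136 -3.342 1.726
v 3.433 -2.541 -3.039
v 3.866 -2.001 -2.599
v 3.02 -2.48 -1.18
v 2.587 -3.019 -1.621
v 3.525 -1.787 -2.73
v 2.678 -2.265 -1.312
v 3.159 -1.774 -2.945
v 2.312 -2.253 -1.526
v 2.866 -1.967 -3.184
v 2.019 -2.445 -1.766
v 2.725 -2.313 -3.385
v 1.879 -2.792 -1.966
v 2.774 -2.721 -3.493
v 1.928 -3.199 -2.075
v 3 -3.08 -3.48
v 2.154 -3.559 -2.061
v 3.342 -3.295 -3.348
v 2.495 -3.773 -1.93
v 3.708 -3.307 -3.134
v 2.861 -3.786 -1.715
v 4.001 -3.115 -2.894
v 3.154 -3.593 -1.476
v 4.141 -2.768 -2.694
v 3.295 -3.247 -1.275
v 4.092 -2.361 -2.585
v 3.246 -2.839 -1.167
v -3.433 -2.52 -4.389
v -2.844 -2.862 -3.34
v -4.436 -4.278 -4.4
v -3.847 -4.62 -3.351
v -4.689 -3.695 -3.322
v -4.069 -2.608 -3.315
v -3.211 -4.532 -4.425
v -2.591 -3.445 -4.418
v -2.707 -4.106 -3.362
v -3.62 -3.589 -2.68
v -3.66 -3.551 -5.06
v -4.573 -3.034 -4.378
v 2.078 -1.181 -1.883
v 2.445 -0.833 -1.948
v 1.282 -0.119 -0.697
v 2.185 -0.776 -2.174
v 1.875 -0.908 -2.263
v 1.66 -1.168 -2.175
v 1.641 -1.434 -1.95
v 1.826 -1.582 -1.694
v 2.129 -1.541 -1.526
v 2.409 -1.332 -1.525
v 2.533 -1.053 -1.692
v -2.2 -3.494 -2.136
v -1.796 -2.936 -2.15
v -0.655 -3.727 -0.738
v -1.06 -4.286 -0.724
v -2.104 -2.868 -1.863
v -0.963 -3.659 -0.451
v -2.449 -3.04 -1.68
v -1.308 -3.831 -0.268
v -2.699 -3.385 -1.671
v -1.558 -4.176 -0.26
v -2.759 -3.772 -1.84
v -1.618 -4.564 -0.429
v -2.605 -4.053 -2.122
v -1.464 -4.844 -0.71
v -2.297 -4.121 -2.409
v -1.156 -4.912 -0.997
v -1.952 -3.949 -2.592
v -0.811 -4.74 -1.18
v -1.702 -3.604 -2.6
v -0.561 -4.395 -1.189
v -1.642 -3.216 -2.431
v -0.501 -4.008 -1.02
f 2 1 5
f 2 5 3
f 3 5 6
f 3 6 4
f 5 1 7
f 5 7 6
f 6 7 8
f 6 8 4
f 7 1 9
f 7 9 8
f 8 9 10
f 8 10 4
f 9 1 11
f 9 11 10
f 10 11 12
f 10 12 4
f 11 1 13
f 11 13 12
f 12 13 14
f 12 14 4
f 13 1 15
f 13 15 14
f 14 15 16
f 14 16 4
f 15 1 17
f 15 17 16
f 16 17 18
f 16 18 4
f 17 1 19
f 17 19 18
f 18 19 20
f 18 20 4
f 19 1 21
f 19 21 20
f 20 21 22
f 20 22 4
f 21 1 2
f 21 2 22
f 22 2 3
f 22 3 4
f 24 23 27
f 24 27 25
f 25 27 28
f 25 28 26
f 27 23 29
f 27 29 28
f 28 29 30
f 28 30 26
f 29 23 31
f 29 31 30
f 30 31 32
f 30 32 26
f 31 23 33
f 31 33 32
f 32 33 34
f 32 34 26
f 33 23 35
f 33 35 34
f 34 35 36
f 34 36 26
f 35 23 37
f 35 37 36
f 36 37 38
f 36 38 26
f 37 23 39
f 37 39 38
f 38 39 40
f 38 40 26
f 39 23 41
f 39 41 40
f 40 41 42
f 40 42 26
f 41 23 43
f 41 43 42
f 42 43 44
f 42 44 26
f 43 23 45
f 43 45 44
f 44 45 46
f 44 46 26
f 45 23 47
f 45 47 46
f 46 47 48
f 46 48 26
f 47 23 24
f 47 24 48
f 48 24 25
f 48 25 26
f 49 60 54
f 49 54 50
f 49 50 56
f 49 56 59
f 49 59 60
f 50 54 58
f 54 60 53
f 60 59 51
f 59 56 55
f 56 50 57
f 52 58 53
f 52 53 51
f 52 51 55
f 52 55 57
f 52 57 58
f 53 58 54
f 51 53 60
f 55 51 59
f 57 55 56
f 58 57 50
f 62 61 64
f 62 64 63
f 64 61 65
f 64 65 63
f 65 61 66
f 65 66 63
f 66 61 67
f 66 67 63
f 67 61 68
f 67 68 63
f 68 61 69
f 68 69 63
f 69 61 70
f 69 70 63
f 70 61 71
f 70 71 63
f 71 61 62
f 71 62 63
f 73 72 76
f 73 76 74
f 74 76 77
f 74 77 75
f 76 72 78
f 76 78 77
f 77 78 79
f 77 79 75
f 78 72 80
f 78 80 79
f 79 80 81
f 79 81 75
f 80 72 82
f 80 82 81
f 81 82 83
f 81 83 75
f 82 72 84
f 82 84 83
f 83 84 85
f 83 85 75
f 84 72 86
f 84 86 85
f 85 86 87
f 85 87 75
f 86 72 88
f 86 88 87
f 87 88 89
f 87 89 75
f 88 72 90
f 88 90 89
f 89 90 91
f 89 91 75
f 90 72 92
f 90 92 91
f 91 92 93
f 91 93 75
f 92 72 73
f 92 73 93
f 93 73 74
f 93 74 75



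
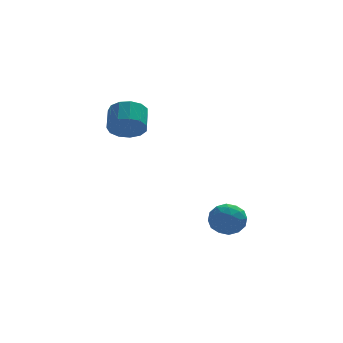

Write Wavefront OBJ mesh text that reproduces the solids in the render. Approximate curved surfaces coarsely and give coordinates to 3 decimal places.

v 1.364 -0.11 -2.902
v 1.88 -0.862 -3.114
v 0.1 -0.918 -3.106
v 0.616 -1.67 -3.318
v 0.609 -1.34 -2.443
v 1.39 -0.84 -2.317
v 0.59 -0.94 -3.903
v 1.371 -0.44 -3.777
v 1.401 -1.375 -3.733
v 1.413 -1.622 -2.831
v 0.567 -0.158 -3.389
v 0.579 -0.405 -2.487
v 1.733 -0.415 -2.99
v 0.247 -1.365 -3.23
v 0.243 -1.171 -2.716
v 0.546 -1.613 -2.84
v 1.445 -0.402 -2.521
v 1.748 -0.844 -2.646
v 1.001 -1.125 -2.252
v 0.232 -0.936 -3.574
v 0.535 -1.378 -3.699
v 1.434 -0.167 -3.38
v 1.737 -0.609 -3.504
v 0.979 -0.655 -3.968
v 1.754 -1.158 -3.479
v 1.011 -1.633 -3.599
v 0.996 -1.204 -3.943
v 1.455 -0.911 -3.868
v 1.761 -1.303 -2.948
v 1.018 -1.779 -3.068
v 1.015 -1.584 -2.554
v 1.474 -1.291 -2.479
v 1.48 -1.605 -3.312
v 0.962 -0.001 -3.152
v 0.219 -0.477 -3.272
v 0.506 -0.489 -3.741
v 0.965 -0.196 -3.666
v 0.969 -0.147 -2.621
v 0.226 -0.622 -2.741
v 0.525 -0.869 -2.352
v 0.984 -0.576 -2.277
v 0.5 -0.175 -2.908
v -3.256 0.905 2.095
v -2.377 0.893 1.861
v -2.184 1.942 2.531
v -3.064 1.955 2.765
v -2.619 1.167 1.501
v -2.426 2.217 2.171
v -3.062 1.358 1.33
v -2.87 2.408 2
v -3.568 1.405 1.401
v -3.375 2.455 2.072
v -3.975 1.294 1.693
v -3.782 2.343 2.363
v -4.153 1.059 2.113
v -3.96 2.108 2.783
v -4.047 0.775 2.526
v -3.854 1.825 3.196
v -3.69 0.533 2.803
v -3.497 1.582 3.473
v -3.195 0.409 2.855
v -3.002 1.458 3.525
v -2.72 0.442 2.666
v -2.527 1.492 3.336
v -2.415 0.623 2.295
v -2.222 1.672 2.965
f 1 38 17
f 38 12 41
f 17 41 6
f 38 41 17
f 1 17 13
f 17 6 18
f 13 18 2
f 17 18 13
f 1 13 22
f 13 2 23
f 22 23 8
f 13 23 22
f 1 22 34
f 22 8 37
f 34 37 11
f 22 37 34
f 1 34 38
f 34 11 42
f 38 42 12
f 34 42 38
f 2 18 29
f 18 6 32
f 29 32 10
f 18 32 29
f 6 41 19
f 41 12 40
f 19 40 5
f 41 40 19
f 12 42 39
f 42 11 35
f 39 35 3
f 42 35 39
f 11 37 36
f 37 8 24
f 36 24 7
f 37 24 36
f 8 23 28
f 23 2 25
f 28 25 9
f 23 25 28
f 4 30 16
f 30 10 31
f 16 31 5
f 30 31 16
f 4 16 14
f 16 5 15
f 14 15 3
f 16 15 14
f 4 14 21
f 14 3 20
f 21 20 7
f 14 20 21
f 4 21 26
f 21 7 27
f 26 27 9
f 21 27 26
f 4 26 30
f 26 9 33
f 30 33 10
f 26 33 30
f 5 31 19
f 31 10 32
f 19 32 6
f 31 32 19
f 3 15 39
f 15 5 40
f 39 40 12
f 15 40 39
f 7 20 36
f 20 3 35
f 36 35 11
f 20 35 36
f 9 27 28
f 27 7 24
f 28 24 8
f 27 24 28
f 10 33 29
f 33 9 25
f 29 25 2
f 33 25 29
f 44 43 47
f 44 47 45
f 45 47 48
f 45 48 46
f 47 43 49
f 47 49 48
f 48 49 50
f 48 50 46
f 49 43 51
f 49 51 50
f 50 51 52
f 50 52 46
f 51 43 53
f 51 53 52
f 52 53 54
f 52 54 46
f 53 43 55
f 53 55 54
f 54 55 56
f 54 56 46
f 55 43 57
f 55 57 56
f 56 57 58
f 56 58 46
f 57 43 59
f 57 59 58
f 58 59 60
f 58 60 46
f 59 43 61
f 59 61 60
f 60 61 62
f 60 62 46
f 61 43 63
f 61 63 62
f 62 63 64
f 62 64 46
f 63 43 65
f 63 65 64
f 64 65 66
f 64 66 46
f 65 43 44
f 65 44 66
f 66 44 45
f 66 45 46



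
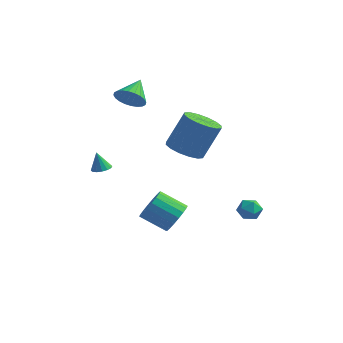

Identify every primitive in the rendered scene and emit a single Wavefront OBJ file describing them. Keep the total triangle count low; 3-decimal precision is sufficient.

v 3.256 0.748 -3.527
v 3.809 0.818 -3.079
v 3.611 -0.318 -3.801
v 4.164 -0.248 -3.353
v 3.499 -0.297 -3.095
v 3.279 0.363 -2.926
v 4.141 0.137 -3.954
v 3.921 0.797 -3.785
v 4.356 0.44 -3.343
v 3.959 0.172 -2.812
v 3.461 0.328 -4.068
v 3.064 0.06 -3.537
v -3.104 0.643 2.778
v -2.346 0.888 2.38
v -3.136 1.957 3.522
v -2.583 1.009 2.156
v -2.898 1.074 2.027
v -3.245 1.074 2.012
v -3.571 1.008 2.114
v -3.825 0.887 2.317
v -3.97 0.729 2.59
v -3.982 0.557 2.892
v -3.861 0.399 3.176
v -3.625 0.278 3.4
v -3.309 0.213 3.529
v -2.962 0.213 3.544
v -2.637 0.278 3.442
v -2.383 0.4 3.239
v -2.238 0.558 2.966
v -2.225 0.729 2.664
v 0.525 -1.501 -3.941
v 0.877 -1.001 -3.215
v -0.513 -1.218 -2.392
v -0.865 -1.719 -3.119
v 0.69 -0.704 -3.452
v -0.7 -0.922 -2.629
v 0.471 -0.566 -3.785
v -0.919 -0.783 -2.963
v 0.263 -0.612 -4.15
v -1.128 -0.83 -3.327
v 0.106 -0.835 -4.474
v -1.284 -1.053 -3.651
v 0.032 -1.19 -4.692
v -1.358 -1.407 -3.869
v 0.056 -1.606 -4.761
v -1.334 -1.824 -3.938
v 0.173 -2.002 -4.668
v -1.217 -2.219 -3.845
v 0.36 -2.298 -4.431
v -1.03 -2.516 -3.608
v 0.579 -2.437 -4.097
v -0.811 -2.654 -3.275
v 0.788 -2.39 -3.733
v -0.603 -2.608 -2.91
v 0.944 -2.167 -3.409
v -0.446 -2.385 -2.586
v 1.018 -1.813 -3.191
v -0.372 -2.03 -2.368
v 0.994 -1.396 -3.122
v -0.396 -1.614 -2.299
v 0.827 -1.278 0.974
v 1.806 -1.247 0.624
v 2.452 -0.492 2.497
v 1.473 -0.522 2.846
v 1.599 -0.766 0.501
v 2.245 -0.01 2.374
v 1.185 -0.421 0.505
v 1.831 0.334 2.377
v 0.676 -0.306 0.634
v 1.321 0.449 2.507
v 0.207 -0.452 0.854
v 0.852 0.304 2.727
v -0.096 -0.818 1.107
v 0.549 -0.063 2.98
v -0.152 -1.308 1.323
v 0.494 -0.553 3.196
v 0.055 -1.79 1.446
v 0.701 -1.034 3.319
v 0.469 -2.134 1.443
v 1.115 -1.379 3.315
v 0.979 -2.249 1.313
v 1.624 -1.494 3.186
v 1.448 -2.104 1.093
v 2.093 -1.348 2.966
v 1.751 -1.737 0.84
v 2.396 -0.982 2.713
v -2.784 -3.181 -0.219
v -2.509 -3.635 -0.124
v -3.076 -3.139 0.819
v -2.325 -3.429 -0.08
v -2.264 -3.156 -0.074
v -2.343 -2.89 -0.107
v -2.54 -2.702 -0.17
v -2.802 -2.642 -0.246
v -3.059 -2.726 -0.315
v -3.243 -2.933 -0.358
v -3.304 -3.205 -0.365
v -3.225 -3.472 -0.332
v -3.028 -3.66 -0.269
v -2.766 -3.72 -0.193
f 1 12 6
f 1 6 2
f 1 2 8
f 1 8 11
f 1 11 12
f 2 6 10
f 6 12 5
f 12 11 3
f 11 8 7
f 8 2 9
f 4 10 5
f 4 5 3
f 4 3 7
f 4 7 9
f 4 9 10
f 5 10 6
f 3 5 12
f 7 3 11
f 9 7 8
f 10 9 2
f 14 13 16
f 14 16 15
f 16 13 17
f 16 17 15
f 17 13 18
f 17 18 15
f 18 13 19
f 18 19 15
f 19 13 20
f 19 20 15
f 20 13 21
f 20 21 15
f 21 13 22
f 21 22 15
f 22 13 23
f 22 23 15
f 23 13 24
f 23 24 15
f 24 13 25
f 24 25 15
f 25 13 26
f 25 26 15
f 26 13 27
f 26 27 15
f 27 13 28
f 27 28 15
f 28 13 29
f 28 29 15
f 29 13 30
f 29 30 15
f 30 13 14
f 30 14 15
f 32 31 35
f 32 35 33
f 33 35 36
f 33 36 34
f 35 31 37
f 35 37 36
f 36 37 38
f 36 38 34
f 37 31 39
f 37 39 38
f 38 39 40
f 38 40 34
f 39 31 41
f 39 41 40
f 40 41 42
f 40 42 34
f 41 31 43
f 41 43 42
f 42 43 44
f 42 44 34
f 43 31 45
f 43 45 44
f 44 45 46
f 44 46 34
f 45 31 47
f 45 47 46
f 46 47 48
f 46 48 34
f 47 31 49
f 47 49 48
f 48 49 50
f 48 50 34
f 49 31 51
f 49 51 50
f 50 51 52
f 50 52 34
f 51 31 53
f 51 53 52
f 52 53 54
f 52 54 34
f 53 31 55
f 53 55 54
f 54 55 56
f 54 56 34
f 55 31 57
f 55 57 56
f 56 57 58
f 56 58 34
f 57 31 59
f 57 59 58
f 58 59 60
f 58 60 34
f 59 31 32
f 59 32 60
f 60 32 33
f 60 33 34
f 62 61 65
f 62 65 63
f 63 65 66
f 63 66 64
f 65 61 67
f 65 67 66
f 66 67 68
f 66 68 64
f 67 61 69
f 67 69 68
f 68 69 70
f 68 70 64
f 69 61 71
f 69 71 70
f 70 71 72
f 70 72 64
f 71 61 73
f 71 73 72
f 72 73 74
f 72 74 64
f 73 61 75
f 73 75 74
f 74 75 76
f 74 76 64
f 75 61 77
f 75 77 76
f 76 77 78
f 76 78 64
f 77 61 79
f 77 79 78
f 78 79 80
f 78 80 64
f 79 61 81
f 79 81 80
f 80 81 82
f 80 82 64
f 81 61 83
f 81 83 82
f 82 83 84
f 82 84 64
f 83 61 85
f 83 85 84
f 84 85 86
f 84 86 64
f 85 61 62
f 85 62 86
f 86 62 63
f 86 63 64
f 88 87 90
f 88 90 89
f 90 87 91
f 90 91 89
f 91 87 92
f 91 92 89
f 92 87 93
f 92 93 89
f 93 87 94
f 93 94 89
f 94 87 95
f 94 95 89
f 95 87 96
f 95 96 89
f 96 87 97
f 96 97 89
f 97 87 98
f 97 98 89
f 98 87 99
f 98 99 89
f 99 87 100
f 99 100 89
f 100 87 88
f 100 88 89



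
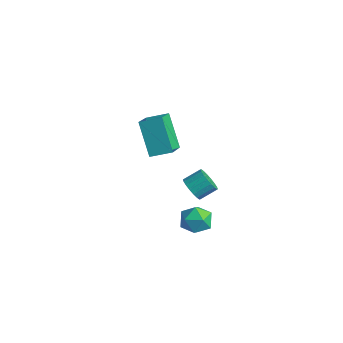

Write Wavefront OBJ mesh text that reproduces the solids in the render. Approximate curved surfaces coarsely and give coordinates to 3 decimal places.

v 3.556 2.237 1.107
v 3.989 1.86 0.422
v 2.531 1.22 1.018
v 2.964 0.843 0.333
v 3.314 0.812 1.155
v 3.947 1.44 1.21
v 2.573 1.64 0.23
v 3.206 2.268 0.285
v 3.381 1.491 -0.12
v 3.84 0.979 0.452
v 2.68 2.101 0.988
v 3.139 1.589 1.56
v -3.001 3.847 0.548
v -4.239 4.09 2.326
v -2.267 4.755 0.935
v -3.505 4.998 2.713
v -1.975 2.642 1.427
v -3.213 2.885 3.205
v -1.241 3.55 1.814
v -2.479 3.793 3.592
v 2.226 2.065 2.031
v 2.44 2.379 1.432
v 2.729 3.209 1.969
v 2.514 2.895 2.569
v 2.138 2.469 1.454
v 2.427 3.299 1.991
v 1.854 2.479 1.591
v 2.142 3.309 2.128
v 1.643 2.407 1.815
v 1.931 3.238 2.352
v 1.547 2.268 2.082
v 1.836 3.098 2.619
v 1.586 2.088 2.339
v 1.874 2.918 2.876
v 1.752 1.904 2.535
v 2.04 2.734 3.072
v 2.011 1.751 2.631
v 2.3 2.581 3.168
v 2.313 1.661 2.609
v 2.602 2.491 3.146
v 2.598 1.651 2.472
v 2.886 2.481 3.009
v 2.809 1.722 2.248
v 3.097 2.553 2.785
v 2.904 1.862 1.981
v 3.193 2.692 2.518
v 2.866 2.042 1.724
v 3.154 2.872 2.261
v 2.7 2.226 1.528
v 2.988 3.056 2.065
f 1 12 6
f 1 6 2
f 1 2 8
f 1 8 11
f 1 11 12
f 2 6 10
f 6 12 5
f 12 11 3
f 11 8 7
f 8 2 9
f 4 10 5
f 4 5 3
f 4 3 7
f 4 7 9
f 4 9 10
f 5 10 6
f 3 5 12
f 7 3 11
f 9 7 8
f 10 9 2
f 14 16 13
f 17 14 13
f 13 16 15
f 15 17 13
f 14 20 16
f 18 14 17
f 18 20 14
f 16 20 15
f 19 17 15
f 15 20 19
f 19 18 17
f 20 18 19
f 22 21 25
f 22 25 23
f 23 25 26
f 23 26 24
f 25 21 27
f 25 27 26
f 26 27 28
f 26 28 24
f 27 21 29
f 27 29 28
f 28 29 30
f 28 30 24
f 29 21 31
f 29 31 30
f 30 31 32
f 30 32 24
f 31 21 33
f 31 33 32
f 32 33 34
f 32 34 24
f 33 21 35
f 33 35 34
f 34 35 36
f 34 36 24
f 35 21 37
f 35 37 36
f 36 37 38
f 36 38 24
f 37 21 39
f 37 39 38
f 38 39 40
f 38 40 24
f 39 21 41
f 39 41 40
f 40 41 42
f 40 42 24
f 41 21 43
f 41 43 42
f 42 43 44
f 42 44 24
f 43 21 45
f 43 45 44
f 44 45 46
f 44 46 24
f 45 21 47
f 45 47 46
f 46 47 48
f 46 48 24
f 47 21 49
f 47 49 48
f 48 49 50
f 48 50 24
f 49 21 22
f 49 22 50
f 50 22 23
f 50 23 24



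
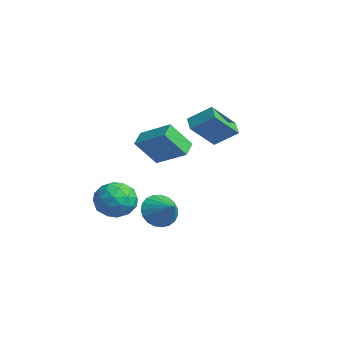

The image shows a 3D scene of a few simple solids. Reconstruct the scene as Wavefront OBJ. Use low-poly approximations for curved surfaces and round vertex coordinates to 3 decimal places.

v -0.62 1.688 1.608
v -1.386 1.881 2.019
v -0.986 3.154 0.238
v -1.751 3.348 0.648
v 0.091 2.672 2.472
v -0.674 2.866 2.882
v -0.274 4.139 1.101
v -1.04 4.332 1.512
v 1.804 -1.123 0.527
v 1.692 -2.187 1.874
v 1.176 -0.549 0.928
v 1.065 -1.614 2.275
v 3.175 -0.206 1.365
v 3.064 -1.271 2.712
v 2.548 0.367 1.766
v 2.436 -0.697 3.113
v 0.431 -0.379 -3.177
v 0.846 -0.044 -4.046
v 1.709 -0.161 -2.483
v 0.693 0.314 -3.878
v 0.495 0.552 -3.588
v 0.286 0.629 -3.227
v 0.102 0.532 -2.858
v -0.025 0.278 -2.543
v -0.073 -0.09 -2.338
v -0.034 -0.509 -2.278
v 0.085 -0.904 -2.374
v 0.264 -1.209 -2.608
v 0.472 -1.37 -2.94
v 0.673 -1.36 -3.314
v 0.832 -1.181 -3.664
v 0.922 -0.862 -3.929
v 0.927 -0.46 -4.064
v -4.958 -0.775 -3.916
v -4.206 -0.324 -4.748
v -3.434 -1.536 -2.952
v -2.682 -1.085 -3.784
v -3.267 -0.341 -3.031
v -4.209 0.129 -3.626
v -3.431 -1.989 -4.074
v -4.373 -1.519 -4.669
v -3.262 -1.074 -4.845
v -3.161 -0.055 -4.201
v -4.479 -1.805 -3.499
v -4.378 -0.786 -2.855
v -4.715 -0.483 -4.416
v -2.925 -1.377 -3.284
v -3.268 -0.94 -2.841
v -2.826 -0.675 -3.33
v -4.717 -0.217 -3.757
v -4.275 0.049 -4.246
v -3.724 0.038 -3.237
v -3.365 -1.909 -3.454
v -2.923 -1.643 -3.943
v -4.814 -1.185 -4.37
v -4.372 -0.92 -4.859
v -3.916 -1.898 -4.463
v -3.719 -0.658 -4.963
v -2.823 -1.105 -4.396
v -3.264 -1.637 -4.566
v -3.817 -1.36 -4.916
v -3.659 -0.059 -4.584
v -2.764 -0.507 -4.018
v -3.108 -0.07 -3.575
v -3.661 0.207 -3.925
v -3.105 -0.5 -4.641
v -4.876 -1.353 -3.682
v -3.981 -1.801 -3.116
v -3.979 -2.067 -3.775
v -4.532 -1.79 -4.125
v -4.817 -0.755 -3.304
v -3.921 -1.202 -2.737
v -3.823 -0.5 -2.784
v -4.376 -0.223 -3.134
v -4.535 -1.36 -3.059
f 2 4 1
f 5 2 1
f 1 4 3
f 3 5 1
f 2 8 4
f 6 2 5
f 6 8 2
f 4 8 3
f 7 5 3
f 3 8 7
f 7 6 5
f 8 6 7
f 10 12 9
f 13 10 9
f 9 12 11
f 11 13 9
f 10 16 12
f 14 10 13
f 14 16 10
f 12 16 11
f 15 13 11
f 11 16 15
f 15 14 13
f 16 14 15
f 18 17 20
f 18 20 19
f 20 17 21
f 20 21 19
f 21 17 22
f 21 22 19
f 22 17 23
f 22 23 19
f 23 17 24
f 23 24 19
f 24 17 25
f 24 25 19
f 25 17 26
f 25 26 19
f 26 17 27
f 26 27 19
f 27 17 28
f 27 28 19
f 28 17 29
f 28 29 19
f 29 17 30
f 29 30 19
f 30 17 31
f 30 31 19
f 31 17 32
f 31 32 19
f 32 17 33
f 32 33 19
f 33 17 18
f 33 18 19
f 34 71 50
f 71 45 74
f 50 74 39
f 71 74 50
f 34 50 46
f 50 39 51
f 46 51 35
f 50 51 46
f 34 46 55
f 46 35 56
f 55 56 41
f 46 56 55
f 34 55 67
f 55 41 70
f 67 70 44
f 55 70 67
f 34 67 71
f 67 44 75
f 71 75 45
f 67 75 71
f 35 51 62
f 51 39 65
f 62 65 43
f 51 65 62
f 39 74 52
f 74 45 73
f 52 73 38
f 74 73 52
f 45 75 72
f 75 44 68
f 72 68 36
f 75 68 72
f 44 70 69
f 70 41 57
f 69 57 40
f 70 57 69
f 41 56 61
f 56 35 58
f 61 58 42
f 56 58 61
f 37 63 49
f 63 43 64
f 49 64 38
f 63 64 49
f 37 49 47
f 49 38 48
f 47 48 36
f 49 48 47
f 37 47 54
f 47 36 53
f 54 53 40
f 47 53 54
f 37 54 59
f 54 40 60
f 59 60 42
f 54 60 59
f 37 59 63
f 59 42 66
f 63 66 43
f 59 66 63
f 38 64 52
f 64 43 65
f 52 65 39
f 64 65 52
f 36 48 72
f 48 38 73
f 72 73 45
f 48 73 72
f 40 53 69
f 53 36 68
f 69 68 44
f 53 68 69
f 42 60 61
f 60 40 57
f 61 57 41
f 60 57 61
f 43 66 62
f 66 42 58
f 62 58 35
f 66 58 62



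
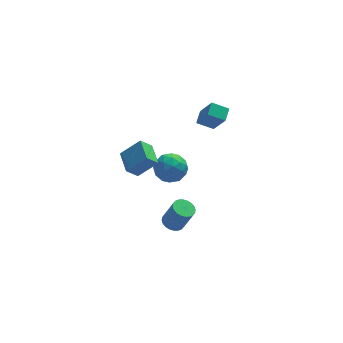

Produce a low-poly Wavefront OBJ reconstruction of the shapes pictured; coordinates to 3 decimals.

v -1.148 0.897 -4.488
v -0.749 0.394 -4.741
v -0.172 0.081 -3.205
v -0.572 0.583 -2.952
v -0.584 0.607 -4.759
v -0.007 0.293 -3.223
v -0.505 0.863 -4.736
v 0.071 0.549 -3.201
v -0.525 1.125 -4.675
v 0.052 0.811 -3.14
v -0.639 1.352 -4.586
v -0.062 1.038 -3.051
v -0.831 1.509 -4.482
v -0.254 1.196 -2.946
v -1.071 1.574 -4.379
v -0.494 1.26 -2.843
v -1.323 1.535 -4.292
v -0.746 1.221 -2.756
v -1.548 1.399 -4.235
v -0.971 1.086 -2.699
v -1.713 1.187 -4.217
v -1.136 0.873 -2.681
v -1.791 0.931 -4.239
v -1.215 0.617 -2.704
v -1.772 0.669 -4.3
v -1.195 0.355 -2.765
v -1.658 0.442 -4.389
v -1.081 0.128 -2.854
v -1.466 0.284 -4.494
v -0.889 -0.029 -2.958
v -1.226 0.22 -4.597
v -0.649 -0.094 -3.061
v -0.974 0.259 -4.684
v -0.397 -0.055 -3.148
v -1.368 3.262 -0.726
v -0.575 3.051 -1.367
v -1.485 1.629 -0.333
v -0.692 1.418 -0.974
v -0.523 1.949 -0.094
v -0.451 2.959 -0.338
v -1.609 1.721 -1.362
v -1.537 2.731 -1.606
v -0.724 2.099 -1.76
v -0.053 2.24 -0.977
v -2.007 2.44 -0.723
v -1.336 2.581 0.06
v -0.962 3.3 -1.081
v -1.098 1.38 -0.619
v -1 1.692 -0.102
v -0.533 1.568 -0.479
v -0.889 3.246 -0.476
v -0.423 3.122 -0.853
v -0.392 2.474 -0.105
v -1.637 1.558 -0.847
v -1.171 1.434 -1.224
v -1.527 3.112 -1.221
v -1.06 2.988 -1.598
v -1.668 2.206 -1.595
v -0.583 2.616 -1.689
v -0.651 1.656 -1.458
v -1.19 1.835 -1.686
v -1.148 2.428 -1.829
v -0.189 2.699 -1.228
v -0.257 1.739 -0.997
v -0.158 2.051 -0.48
v -0.116 2.645 -0.623
v -0.276 2.139 -1.459
v -1.803 2.941 -0.703
v -1.871 1.981 -0.472
v -1.944 2.035 -1.077
v -1.902 2.629 -1.22
v -1.409 3.024 -0.242
v -1.477 2.064 -0.011
v -0.912 2.252 0.129
v -0.87 2.845 -0.014
v -1.784 2.541 -0.241
v -3.144 0.684 0.357
v -3.816 0.519 1.079
v -3.258 2.132 0.581
v -3.93 1.968 1.303
v -2.01 0.612 1.397
v -2.682 0.448 2.119
v -2.124 2.061 1.621
v -2.796 1.896 2.343
v 0.452 2.508 2.856
v 0.809 3.261 3.17
v 1.384 2.26 2.392
v 1.74 3.013 2.705
v 0.94 1.687 4.275
v 1.296 2.44 4.588
v 1.871 1.439 3.81
v 2.228 2.192 4.124
f 2 1 5
f 2 5 3
f 3 5 6
f 3 6 4
f 5 1 7
f 5 7 6
f 6 7 8
f 6 8 4
f 7 1 9
f 7 9 8
f 8 9 10
f 8 10 4
f 9 1 11
f 9 11 10
f 10 11 12
f 10 12 4
f 11 1 13
f 11 13 12
f 12 13 14
f 12 14 4
f 13 1 15
f 13 15 14
f 14 15 16
f 14 16 4
f 15 1 17
f 15 17 16
f 16 17 18
f 16 18 4
f 17 1 19
f 17 19 18
f 18 19 20
f 18 20 4
f 19 1 21
f 19 21 20
f 20 21 22
f 20 22 4
f 21 1 23
f 21 23 22
f 22 23 24
f 22 24 4
f 23 1 25
f 23 25 24
f 24 25 26
f 24 26 4
f 25 1 27
f 25 27 26
f 26 27 28
f 26 28 4
f 27 1 29
f 27 29 28
f 28 29 30
f 28 30 4
f 29 1 31
f 29 31 30
f 30 31 32
f 30 32 4
f 31 1 33
f 31 33 32
f 32 33 34
f 32 34 4
f 33 1 2
f 33 2 34
f 34 2 3
f 34 3 4
f 35 72 51
f 72 46 75
f 51 75 40
f 72 75 51
f 35 51 47
f 51 40 52
f 47 52 36
f 51 52 47
f 35 47 56
f 47 36 57
f 56 57 42
f 47 57 56
f 35 56 68
f 56 42 71
f 68 71 45
f 56 71 68
f 35 68 72
f 68 45 76
f 72 76 46
f 68 76 72
f 36 52 63
f 52 40 66
f 63 66 44
f 52 66 63
f 40 75 53
f 75 46 74
f 53 74 39
f 75 74 53
f 46 76 73
f 76 45 69
f 73 69 37
f 76 69 73
f 45 71 70
f 71 42 58
f 70 58 41
f 71 58 70
f 42 57 62
f 57 36 59
f 62 59 43
f 57 59 62
f 38 64 50
f 64 44 65
f 50 65 39
f 64 65 50
f 38 50 48
f 50 39 49
f 48 49 37
f 50 49 48
f 38 48 55
f 48 37 54
f 55 54 41
f 48 54 55
f 38 55 60
f 55 41 61
f 60 61 43
f 55 61 60
f 38 60 64
f 60 43 67
f 64 67 44
f 60 67 64
f 39 65 53
f 65 44 66
f 53 66 40
f 65 66 53
f 37 49 73
f 49 39 74
f 73 74 46
f 49 74 73
f 41 54 70
f 54 37 69
f 70 69 45
f 54 69 70
f 43 61 62
f 61 41 58
f 62 58 42
f 61 58 62
f 44 67 63
f 67 43 59
f 63 59 36
f 67 59 63
f 78 80 77
f 81 78 77
f 77 80 79
f 79 81 77
f 78 84 80
f 82 78 81
f 82 84 78
f 80 84 79
f 83 81 79
f 79 84 83
f 83 82 81
f 84 82 83
f 86 88 85
f 89 86 85
f 85 88 87
f 87 89 85
f 86 92 88
f 90 86 89
f 90 92 86
f 88 92 87
f 91 89 87
f 87 92 91
f 91 90 89
f 92 90 91



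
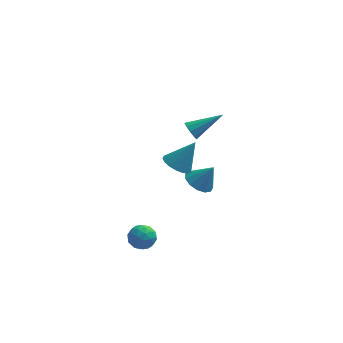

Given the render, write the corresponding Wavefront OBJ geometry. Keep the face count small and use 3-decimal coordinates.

v 0.405 2.536 1.469
v 0.741 2.045 1.161
v 2.195 3.144 2.451
v 0.758 2.382 0.921
v 0.64 2.778 0.89
v 0.433 3.081 1.081
v 0.215 3.177 1.42
v 0.069 3.027 1.777
v 0.052 2.69 2.017
v 0.17 2.294 2.048
v 0.377 1.991 1.857
v 0.595 1.896 1.519
v -2.439 -1.921 -3.119
v -1.605 -1.892 -3.335
v -2.575 -3.128 -3.805
v -1.741 -3.099 -4.021
v -1.969 -3.232 -3.2
v -1.886 -2.486 -2.776
v -2.294 -2.534 -4.364
v -2.211 -1.788 -3.94
v -1.516 -2.271 -4.104
v -1.315 -2.702 -3.385
v -2.865 -2.318 -3.755
v -2.664 -2.749 -3.036
v -2.01 -1.801 -3.167
v -2.17 -3.219 -3.973
v -2.304 -3.298 -3.491
v -1.814 -3.28 -3.618
v -2.175 -2.15 -2.838
v -1.685 -2.133 -2.965
v -1.899 -2.92 -2.886
v -2.495 -2.887 -4.175
v -2.005 -2.87 -4.302
v -2.366 -1.74 -3.522
v -1.876 -1.722 -3.649
v -2.281 -2.1 -4.254
v -1.467 -2.006 -3.746
v -1.547 -2.715 -4.149
v -1.873 -2.383 -4.35
v -1.823 -1.945 -4.101
v -1.349 -2.26 -3.323
v -1.429 -2.969 -3.726
v -1.563 -3.047 -3.244
v -1.514 -2.609 -2.995
v -1.297 -2.482 -3.775
v -2.751 -2.051 -3.414
v -2.831 -2.76 -3.817
v -2.666 -2.411 -4.145
v -2.617 -1.973 -3.896
v -2.633 -2.305 -2.991
v -2.713 -3.014 -3.394
v -2.357 -3.075 -3.039
v -2.307 -2.637 -2.79
v -2.883 -2.538 -3.365
v -0.178 -2.883 3.022
v 0.546 -2.724 2.531
v 0.778 -2.497 4.558
v 0.354 -2.344 2.555
v 0.04 -2.089 2.686
v -0.324 -2.015 2.895
v -0.655 -2.14 3.132
v -0.877 -2.436 3.344
v -0.938 -2.834 3.483
v -0.825 -3.243 3.516
v -0.564 -3.57 3.436
v -0.215 -3.74 3.261
v 0.143 -3.713 3.031
v 0.427 -3.497 2.8
v 0.573 -3.14 2.619
v 0.86 3.951 -4.187
v 1.677 3.977 -4.71
v 1.7 3.969 -2.873
v 1.532 4.497 -4.624
v 1.174 4.844 -4.4
v 0.716 4.907 -4.108
v 0.304 4.667 -3.841
v 0.068 4.199 -3.684
v 0.084 3.653 -3.687
v 0.346 3.201 -3.849
v 0.771 2.988 -4.118
v 1.224 3.08 -4.409
v 1.562 3.449 -4.629
f 2 1 4
f 2 4 3
f 4 1 5
f 4 5 3
f 5 1 6
f 5 6 3
f 6 1 7
f 6 7 3
f 7 1 8
f 7 8 3
f 8 1 9
f 8 9 3
f 9 1 10
f 9 10 3
f 10 1 11
f 10 11 3
f 11 1 12
f 11 12 3
f 12 1 2
f 12 2 3
f 13 50 29
f 50 24 53
f 29 53 18
f 50 53 29
f 13 29 25
f 29 18 30
f 25 30 14
f 29 30 25
f 13 25 34
f 25 14 35
f 34 35 20
f 25 35 34
f 13 34 46
f 34 20 49
f 46 49 23
f 34 49 46
f 13 46 50
f 46 23 54
f 50 54 24
f 46 54 50
f 14 30 41
f 30 18 44
f 41 44 22
f 30 44 41
f 18 53 31
f 53 24 52
f 31 52 17
f 53 52 31
f 24 54 51
f 54 23 47
f 51 47 15
f 54 47 51
f 23 49 48
f 49 20 36
f 48 36 19
f 49 36 48
f 20 35 40
f 35 14 37
f 40 37 21
f 35 37 40
f 16 42 28
f 42 22 43
f 28 43 17
f 42 43 28
f 16 28 26
f 28 17 27
f 26 27 15
f 28 27 26
f 16 26 33
f 26 15 32
f 33 32 19
f 26 32 33
f 16 33 38
f 33 19 39
f 38 39 21
f 33 39 38
f 16 38 42
f 38 21 45
f 42 45 22
f 38 45 42
f 17 43 31
f 43 22 44
f 31 44 18
f 43 44 31
f 15 27 51
f 27 17 52
f 51 52 24
f 27 52 51
f 19 32 48
f 32 15 47
f 48 47 23
f 32 47 48
f 21 39 40
f 39 19 36
f 40 36 20
f 39 36 40
f 22 45 41
f 45 21 37
f 41 37 14
f 45 37 41
f 56 55 58
f 56 58 57
f 58 55 59
f 58 59 57
f 59 55 60
f 59 60 57
f 60 55 61
f 60 61 57
f 61 55 62
f 61 62 57
f 62 55 63
f 62 63 57
f 63 55 64
f 63 64 57
f 64 55 65
f 64 65 57
f 65 55 66
f 65 66 57
f 66 55 67
f 66 67 57
f 67 55 68
f 67 68 57
f 68 55 69
f 68 69 57
f 69 55 56
f 69 56 57
f 71 70 73
f 71 73 72
f 73 70 74
f 73 74 72
f 74 70 75
f 74 75 72
f 75 70 76
f 75 76 72
f 76 70 77
f 76 77 72
f 77 70 78
f 77 78 72
f 78 70 79
f 78 79 72
f 79 70 80
f 79 80 72
f 80 70 81
f 80 81 72
f 81 70 82
f 81 82 72
f 82 70 71
f 82 71 72



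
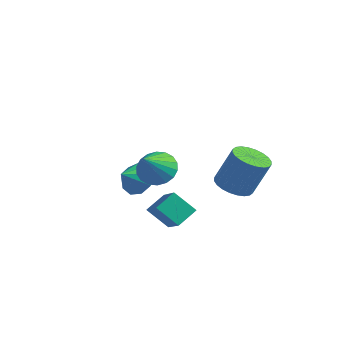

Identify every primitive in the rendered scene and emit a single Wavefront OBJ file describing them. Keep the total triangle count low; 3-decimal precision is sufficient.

v -0.254 -3.777 0.117
v -0.088 -2.851 0.668
v 0.673 -3.44 -0.729
v 0.839 -2.514 -0.179
v 1.101 -4.686 1.239
v 1.267 -3.76 1.789
v 2.028 -4.349 0.392
v 2.194 -3.423 0.943
v -3.226 -1.066 -0.393
v -2.587 -1.508 -0.886
v -3.354 -1.994 0.273
v -2.316 -1.201 -0.408
v -2.471 -0.832 0.077
v -2.979 -0.571 0.342
v -3.603 -0.543 0.263
v -4.05 -0.759 -0.124
v -4.112 -1.119 -0.636
v -3.759 -1.454 -1.035
v -3.157 -1.608 -1.134
v -0.258 -3.099 2.349
v 0.204 -3.591 1.724
v 0.138 -4.381 3.651
v 0.493 -3.346 1.878
v 0.633 -3.051 2.125
v 0.597 -2.766 2.417
v 0.392 -2.547 2.695
v 0.058 -2.437 2.905
v -0.339 -2.458 3.004
v -0.719 -2.606 2.974
v -1.008 -2.852 2.82
v -1.149 -3.146 2.573
v -1.113 -3.431 2.281
v -0.907 -3.651 2.003
v -0.573 -3.761 1.793
v -0.177 -3.739 1.693
v 0.457 1.126 -0.348
v 1.234 1.509 -0.714
v 1.839 2.017 1.102
v 1.063 1.634 1.468
v 1.004 1.795 -0.717
v 1.61 2.303 1.098
v 0.692 1.979 -0.665
v 1.297 2.487 1.151
v 0.343 2.034 -0.564
v 0.949 2.542 1.252
v 0.012 1.95 -0.43
v 0.618 2.458 1.386
v -0.251 1.741 -0.284
v 0.355 2.249 1.532
v -0.406 1.438 -0.147
v 0.199 1.946 1.669
v -0.43 1.088 -0.041
v 0.175 1.596 1.774
v -0.319 0.743 0.018
v 0.286 1.251 1.834
v -0.09 0.457 0.022
v 0.516 0.965 1.837
v 0.223 0.273 -0.031
v 0.828 0.781 1.785
v 0.571 0.218 -0.132
v 1.177 0.726 1.684
v 0.902 0.302 -0.266
v 1.508 0.81 1.55
v 1.165 0.511 -0.412
v 1.771 1.019 1.404
v 1.321 0.814 -0.549
v 1.926 1.322 1.267
v 1.345 1.164 -0.654
v 1.95 1.672 1.161
f 2 4 1
f 5 2 1
f 1 4 3
f 3 5 1
f 2 8 4
f 6 2 5
f 6 8 2
f 4 8 3
f 7 5 3
f 3 8 7
f 7 6 5
f 8 6 7
f 10 9 12
f 10 12 11
f 12 9 13
f 12 13 11
f 13 9 14
f 13 14 11
f 14 9 15
f 14 15 11
f 15 9 16
f 15 16 11
f 16 9 17
f 16 17 11
f 17 9 18
f 17 18 11
f 18 9 19
f 18 19 11
f 19 9 10
f 19 10 11
f 21 20 23
f 21 23 22
f 23 20 24
f 23 24 22
f 24 20 25
f 24 25 22
f 25 20 26
f 25 26 22
f 26 20 27
f 26 27 22
f 27 20 28
f 27 28 22
f 28 20 29
f 28 29 22
f 29 20 30
f 29 30 22
f 30 20 31
f 30 31 22
f 31 20 32
f 31 32 22
f 32 20 33
f 32 33 22
f 33 20 34
f 33 34 22
f 34 20 35
f 34 35 22
f 35 20 21
f 35 21 22
f 37 36 40
f 37 40 38
f 38 40 41
f 38 41 39
f 40 36 42
f 40 42 41
f 41 42 43
f 41 43 39
f 42 36 44
f 42 44 43
f 43 44 45
f 43 45 39
f 44 36 46
f 44 46 45
f 45 46 47
f 45 47 39
f 46 36 48
f 46 48 47
f 47 48 49
f 47 49 39
f 48 36 50
f 48 50 49
f 49 50 51
f 49 51 39
f 50 36 52
f 50 52 51
f 51 52 53
f 51 53 39
f 52 36 54
f 52 54 53
f 53 54 55
f 53 55 39
f 54 36 56
f 54 56 55
f 55 56 57
f 55 57 39
f 56 36 58
f 56 58 57
f 57 58 59
f 57 59 39
f 58 36 60
f 58 60 59
f 59 60 61
f 59 61 39
f 60 36 62
f 60 62 61
f 61 62 63
f 61 63 39
f 62 36 64
f 62 64 63
f 63 64 65
f 63 65 39
f 64 36 66
f 64 66 65
f 65 66 67
f 65 67 39
f 66 36 68
f 66 68 67
f 67 68 69
f 67 69 39
f 68 36 37
f 68 37 69
f 69 37 38
f 69 38 39

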